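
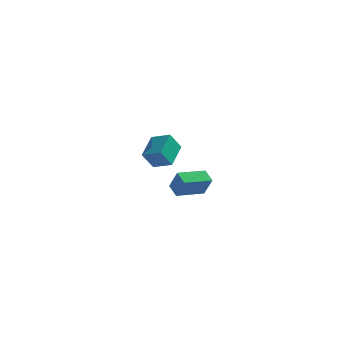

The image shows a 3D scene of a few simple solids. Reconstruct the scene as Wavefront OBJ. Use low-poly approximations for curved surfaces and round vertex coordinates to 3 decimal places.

v 0.414 -3.998 1.49
v 1.447 -4.265 1.892
v 0.535 -2.586 2.118
v 1.568 -2.853 2.52
v 0.892 -3.607 0.52
v 1.925 -3.874 0.922
v 1.013 -2.195 1.148
v 2.046 -2.462 1.55
v 0.522 2.597 -4.65
v 1.037 2.318 -3.456
v -0.02 3.235 -4.267
v 0.495 2.955 -3.073
v 1.785 3.825 -4.907
v 2.3 3.545 -3.713
v 1.243 4.462 -4.524
v 1.758 4.183 -3.33
f 2 4 1
f 5 2 1
f 1 4 3
f 3 5 1
f 2 8 4
f 6 2 5
f 6 8 2
f 4 8 3
f 7 5 3
f 3 8 7
f 7 6 5
f 8 6 7
f 10 12 9
f 13 10 9
f 9 12 11
f 11 13 9
f 10 16 12
f 14 10 13
f 14 16 10
f 12 16 11
f 15 13 11
f 11 16 15
f 15 14 13
f 16 14 15



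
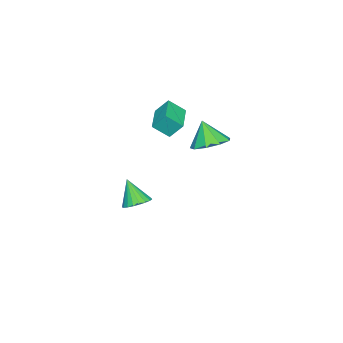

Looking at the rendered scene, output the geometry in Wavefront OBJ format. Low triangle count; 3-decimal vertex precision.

v -3.281 -1.426 -3.906
v -2.451 -1.514 -3.806
v -3.539 -2.194 -2.434
v -2.51 -1.205 -3.655
v -2.702 -0.934 -3.547
v -2.994 -0.748 -3.502
v -3.336 -0.679 -3.526
v -3.668 -0.74 -3.616
v -3.933 -0.919 -3.756
v -4.085 -1.186 -3.922
v -4.099 -1.494 -4.085
v -3.97 -1.791 -4.217
v -3.723 -2.025 -4.296
v -3.399 -2.155 -4.307
v -3.055 -2.159 -4.248
v -2.749 -2.037 -4.131
v -2.536 -1.809 -3.974
v -3.959 -0.701 2.94
v -4.188 -0.037 3.786
v -4.388 0.087 2.205
v -4.617 0.751 3.051
v -2.283 0.069 2.789
v -2.512 0.733 3.635
v -2.712 0.857 2.054
v -2.941 1.521 2.9
v -1.667 3.758 2.884
v -0.681 3.369 2.863
v -1.873 3.162 4.256
v -0.679 4.034 3.152
v -1.139 4.57 3.315
v -1.847 4.726 3.277
v -2.47 4.429 3.055
v -2.717 3.818 2.753
v -2.474 3.179 2.512
v -1.853 2.811 2.445
v -1.145 2.886 2.584
f 2 1 4
f 2 4 3
f 4 1 5
f 4 5 3
f 5 1 6
f 5 6 3
f 6 1 7
f 6 7 3
f 7 1 8
f 7 8 3
f 8 1 9
f 8 9 3
f 9 1 10
f 9 10 3
f 10 1 11
f 10 11 3
f 11 1 12
f 11 12 3
f 12 1 13
f 12 13 3
f 13 1 14
f 13 14 3
f 14 1 15
f 14 15 3
f 15 1 16
f 15 16 3
f 16 1 17
f 16 17 3
f 17 1 2
f 17 2 3
f 19 21 18
f 22 19 18
f 18 21 20
f 20 22 18
f 19 25 21
f 23 19 22
f 23 25 19
f 21 25 20
f 24 22 20
f 20 25 24
f 24 23 22
f 25 23 24
f 27 26 29
f 27 29 28
f 29 26 30
f 29 30 28
f 30 26 31
f 30 31 28
f 31 26 32
f 31 32 28
f 32 26 33
f 32 33 28
f 33 26 34
f 33 34 28
f 34 26 35
f 34 35 28
f 35 26 36
f 35 36 28
f 36 26 27
f 36 27 28



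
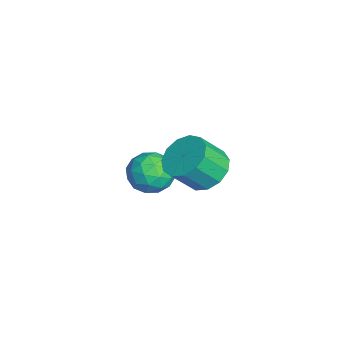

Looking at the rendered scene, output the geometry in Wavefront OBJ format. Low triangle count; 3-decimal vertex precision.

v -0.137 1.577 1.287
v 0.714 1.523 1
v 0.989 0.73 1.966
v 0.137 0.783 2.253
v 0.697 1.912 1.325
v 0.972 1.119 2.291
v 0.415 2.195 1.638
v 0.69 1.401 2.604
v -0.043 2.281 1.839
v 0.232 1.488 2.805
v -0.53 2.144 1.865
v -0.255 1.351 2.831
v -0.893 1.827 1.707
v -0.618 1.033 2.673
v -1.016 1.43 1.416
v -0.741 0.636 2.382
v -0.86 1.08 1.084
v -0.585 0.286 2.05
v -0.475 0.887 0.817
v -0.2 0.094 1.783
v 0.018 0.914 0.698
v 0.293 0.12 1.664
v 0.461 1.151 0.767
v 0.736 0.357 1.733
v -4.612 0.034 -1.715
v -4.048 0.28 -2.406
v -3.432 -0.42 -0.914
v -2.868 -0.174 -1.605
v -3.312 0.474 -1.117
v -4.042 0.755 -1.612
v -3.438 -0.895 -1.708
v -4.168 -0.614 -2.203
v -3.323 -0.294 -2.402
v -3.245 0.553 -2.036
v -4.235 -0.693 -1.284
v -4.157 0.154 -0.918
v -4.434 0.197 -2.131
v -3.046 -0.337 -1.189
v -3.308 0.044 -0.902
v -2.976 0.189 -1.308
v -4.43 0.476 -1.664
v -4.098 0.621 -2.07
v -3.666 0.735 -1.312
v -3.382 -0.761 -1.25
v -3.05 -0.616 -1.656
v -4.504 -0.329 -2.012
v -4.172 -0.184 -2.418
v -3.814 -0.875 -2.008
v -3.676 0.004 -2.534
v -2.982 -0.263 -2.063
v -3.317 -0.687 -2.124
v -3.746 -0.522 -2.415
v -3.63 0.502 -2.32
v -2.936 0.235 -1.849
v -3.198 0.616 -1.562
v -3.626 0.781 -1.853
v -3.204 0.164 -2.317
v -4.544 -0.375 -1.471
v -3.85 -0.642 -1
v -3.854 -0.921 -1.467
v -4.282 -0.756 -1.758
v -4.498 0.123 -1.257
v -3.804 -0.144 -0.786
v -3.734 0.382 -0.905
v -4.163 0.547 -1.196
v -4.276 -0.304 -1.003
f 2 1 5
f 2 5 3
f 3 5 6
f 3 6 4
f 5 1 7
f 5 7 6
f 6 7 8
f 6 8 4
f 7 1 9
f 7 9 8
f 8 9 10
f 8 10 4
f 9 1 11
f 9 11 10
f 10 11 12
f 10 12 4
f 11 1 13
f 11 13 12
f 12 13 14
f 12 14 4
f 13 1 15
f 13 15 14
f 14 15 16
f 14 16 4
f 15 1 17
f 15 17 16
f 16 17 18
f 16 18 4
f 17 1 19
f 17 19 18
f 18 19 20
f 18 20 4
f 19 1 21
f 19 21 20
f 20 21 22
f 20 22 4
f 21 1 23
f 21 23 22
f 22 23 24
f 22 24 4
f 23 1 2
f 23 2 24
f 24 2 3
f 24 3 4
f 25 62 41
f 62 36 65
f 41 65 30
f 62 65 41
f 25 41 37
f 41 30 42
f 37 42 26
f 41 42 37
f 25 37 46
f 37 26 47
f 46 47 32
f 37 47 46
f 25 46 58
f 46 32 61
f 58 61 35
f 46 61 58
f 25 58 62
f 58 35 66
f 62 66 36
f 58 66 62
f 26 42 53
f 42 30 56
f 53 56 34
f 42 56 53
f 30 65 43
f 65 36 64
f 43 64 29
f 65 64 43
f 36 66 63
f 66 35 59
f 63 59 27
f 66 59 63
f 35 61 60
f 61 32 48
f 60 48 31
f 61 48 60
f 32 47 52
f 47 26 49
f 52 49 33
f 47 49 52
f 28 54 40
f 54 34 55
f 40 55 29
f 54 55 40
f 28 40 38
f 40 29 39
f 38 39 27
f 40 39 38
f 28 38 45
f 38 27 44
f 45 44 31
f 38 44 45
f 28 45 50
f 45 31 51
f 50 51 33
f 45 51 50
f 28 50 54
f 50 33 57
f 54 57 34
f 50 57 54
f 29 55 43
f 55 34 56
f 43 56 30
f 55 56 43
f 27 39 63
f 39 29 64
f 63 64 36
f 39 64 63
f 31 44 60
f 44 27 59
f 60 59 35
f 44 59 60
f 33 51 52
f 51 31 48
f 52 48 32
f 51 48 52
f 34 57 53
f 57 33 49
f 53 49 26
f 57 49 53



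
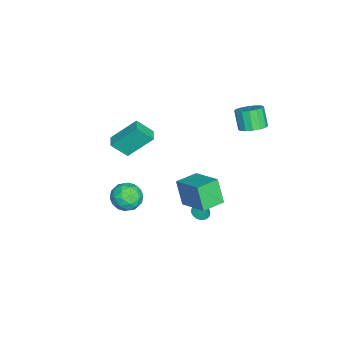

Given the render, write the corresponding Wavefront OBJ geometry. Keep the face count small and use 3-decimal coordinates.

v -3.957 -4.633 -2.055
v -4.342 -3.16 -0.55
v -4.174 -3.679 -3.043
v -4.559 -2.207 -1.539
v -3.141 -4.433 -2.041
v -3.526 -2.961 -0.537
v -3.358 -3.48 -3.03
v -3.743 -2.007 -1.525
v 0.295 1.589 -3.879
v 0.589 1.993 -4.154
v 0.625 2.031 -2.881
v 0.391 2.091 -4.132
v 0.178 2.113 -4.072
v -0.017 2.055 -3.982
v -0.165 1.926 -3.876
v -0.242 1.746 -3.771
v -0.238 1.542 -3.682
v -0.152 1.345 -3.624
v 0.002 1.186 -3.604
v 0.2 1.088 -3.626
v 0.413 1.066 -3.687
v 0.608 1.124 -3.777
v 0.755 1.253 -3.882
v 0.833 1.433 -3.987
v 0.828 1.637 -4.076
v 0.743 1.834 -4.135
v 0.26 -1.741 -3.23
v 1.253 -1.917 -3.185
v -0.033 -3.303 -2.855
v 0.96 -3.479 -2.81
v 0.517 -2.902 -2.11
v 0.698 -1.936 -2.342
v 0.522 -3.284 -3.698
v 0.703 -2.318 -3.93
v 1.415 -2.87 -3.474
v 1.412 -2.634 -2.493
v -0.192 -2.586 -3.547
v -0.195 -2.35 -2.566
v 0.782 -1.692 -3.241
v 0.438 -3.528 -2.799
v 0.177 -3.189 -2.388
v 0.761 -3.292 -2.362
v 0.456 -1.703 -2.745
v 1.04 -1.806 -2.718
v 0.607 -2.385 -2.087
v 0.18 -3.414 -3.322
v 0.764 -3.517 -3.295
v 0.459 -1.928 -3.678
v 1.043 -2.031 -3.652
v 0.613 -2.835 -3.953
v 1.461 -2.355 -3.384
v 1.289 -3.274 -3.163
v 1.031 -3.159 -3.685
v 1.138 -2.591 -3.822
v 1.459 -2.217 -2.807
v 1.287 -3.135 -2.586
v 1.027 -2.795 -2.175
v 1.133 -2.228 -2.311
v 1.554 -2.777 -2.977
v -0.067 -2.085 -3.454
v -0.239 -3.003 -3.233
v 0.087 -2.992 -3.729
v 0.193 -2.425 -3.865
v -0.069 -1.946 -2.877
v -0.241 -2.865 -2.656
v 0.082 -2.629 -2.218
v 0.189 -2.061 -2.355
v -0.334 -2.443 -3.063
v -2.803 3.939 1.447
v -2.081 4.06 1.859
v -2.675 3.702 3.005
v -3.397 3.581 2.593
v -2.285 4.444 1.874
v -2.879 4.085 3.02
v -2.627 4.693 1.774
v -3.222 4.334 2.92
v -3.017 4.74 1.587
v -3.611 4.381 2.733
v -3.349 4.572 1.362
v -3.943 4.213 2.508
v -3.535 4.235 1.16
v -4.129 3.876 2.306
v -3.525 3.818 1.035
v -4.119 3.46 2.181
v -3.321 3.435 1.02
v -3.915 3.076 2.166
v -2.978 3.186 1.12
v -3.573 2.827 2.266
v -2.589 3.139 1.307
v -3.183 2.78 2.453
v -2.257 3.307 1.532
v -2.851 2.948 2.678
v -2.071 3.644 1.734
v -2.665 3.285 2.88
v 2.872 1.071 -0.794
v 2.395 0.624 0.688
v 1.816 1.972 -0.861
v 1.339 1.525 0.621
v 4.021 2.475 -0.001
v 3.544 2.028 1.481
v 2.965 3.376 -0.068
v 2.488 2.929 1.414
f 2 4 1
f 5 2 1
f 1 4 3
f 3 5 1
f 2 8 4
f 6 2 5
f 6 8 2
f 4 8 3
f 7 5 3
f 3 8 7
f 7 6 5
f 8 6 7
f 10 9 12
f 10 12 11
f 12 9 13
f 12 13 11
f 13 9 14
f 13 14 11
f 14 9 15
f 14 15 11
f 15 9 16
f 15 16 11
f 16 9 17
f 16 17 11
f 17 9 18
f 17 18 11
f 18 9 19
f 18 19 11
f 19 9 20
f 19 20 11
f 20 9 21
f 20 21 11
f 21 9 22
f 21 22 11
f 22 9 23
f 22 23 11
f 23 9 24
f 23 24 11
f 24 9 25
f 24 25 11
f 25 9 26
f 25 26 11
f 26 9 10
f 26 10 11
f 27 64 43
f 64 38 67
f 43 67 32
f 64 67 43
f 27 43 39
f 43 32 44
f 39 44 28
f 43 44 39
f 27 39 48
f 39 28 49
f 48 49 34
f 39 49 48
f 27 48 60
f 48 34 63
f 60 63 37
f 48 63 60
f 27 60 64
f 60 37 68
f 64 68 38
f 60 68 64
f 28 44 55
f 44 32 58
f 55 58 36
f 44 58 55
f 32 67 45
f 67 38 66
f 45 66 31
f 67 66 45
f 38 68 65
f 68 37 61
f 65 61 29
f 68 61 65
f 37 63 62
f 63 34 50
f 62 50 33
f 63 50 62
f 34 49 54
f 49 28 51
f 54 51 35
f 49 51 54
f 30 56 42
f 56 36 57
f 42 57 31
f 56 57 42
f 30 42 40
f 42 31 41
f 40 41 29
f 42 41 40
f 30 40 47
f 40 29 46
f 47 46 33
f 40 46 47
f 30 47 52
f 47 33 53
f 52 53 35
f 47 53 52
f 30 52 56
f 52 35 59
f 56 59 36
f 52 59 56
f 31 57 45
f 57 36 58
f 45 58 32
f 57 58 45
f 29 41 65
f 41 31 66
f 65 66 38
f 41 66 65
f 33 46 62
f 46 29 61
f 62 61 37
f 46 61 62
f 35 53 54
f 53 33 50
f 54 50 34
f 53 50 54
f 36 59 55
f 59 35 51
f 55 51 28
f 59 51 55
f 70 69 73
f 70 73 71
f 71 73 74
f 71 74 72
f 73 69 75
f 73 75 74
f 74 75 76
f 74 76 72
f 75 69 77
f 75 77 76
f 76 77 78
f 76 78 72
f 77 69 79
f 77 79 78
f 78 79 80
f 78 80 72
f 79 69 81
f 79 81 80
f 80 81 82
f 80 82 72
f 81 69 83
f 81 83 82
f 82 83 84
f 82 84 72
f 83 69 85
f 83 85 84
f 84 85 86
f 84 86 72
f 85 69 87
f 85 87 86
f 86 87 88
f 86 88 72
f 87 69 89
f 87 89 88
f 88 89 90
f 88 90 72
f 89 69 91
f 89 91 90
f 90 91 92
f 90 92 72
f 91 69 93
f 91 93 92
f 92 93 94
f 92 94 72
f 93 69 70
f 93 70 94
f 94 70 71
f 94 71 72
f 96 98 95
f 99 96 95
f 95 98 97
f 97 99 95
f 96 102 98
f 100 96 99
f 100 102 96
f 98 102 97
f 101 99 97
f 97 102 101
f 101 100 99
f 102 100 101



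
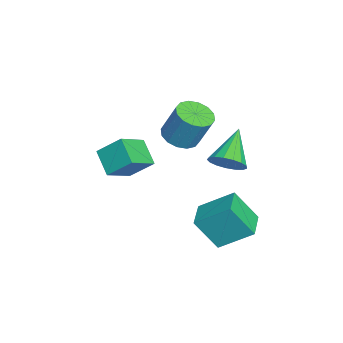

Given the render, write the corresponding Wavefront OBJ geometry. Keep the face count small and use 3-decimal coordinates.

v -2.611 3.488 -0.474
v -2.001 3.786 0.204
v -4.269 3.952 0.814
v -2.085 4.165 -0.041
v -2.291 4.389 -0.386
v -2.569 4.407 -0.751
v -2.858 4.214 -1.052
v -3.089 3.855 -1.221
v -3.212 3.413 -1.219
v -3.196 2.987 -1.047
v -3.047 2.676 -0.743
v -2.798 2.552 -0.378
v -2.506 2.642 -0.034
v -2.238 2.925 0.208
v -2.056 3.338 0.294
v -0.143 2.316 -1.702
v 0.005 3.932 -0.568
v -0.08 3.408 -3.268
v 0.068 5.024 -2.134
v 1.352 2.196 -1.726
v 1.5 3.812 -0.592
v 1.415 3.288 -3.292
v 1.563 4.904 -2.158
v -2.918 -2.568 -0.138
v -2.729 -1.4 0.909
v -4.082 -1.633 -0.971
v -3.893 -0.465 0.076
v -1.827 -1.975 -0.996
v -1.638 -0.807 0.051
v -2.991 -1.04 -1.829
v -2.802 0.128 -0.782
v -2.661 1.321 1.311
v -2.164 2.042 0.917
v -1.842 2.759 2.635
v -2.339 2.039 3.029
v -2.633 2.205 0.937
v -2.311 2.922 2.655
v -3.11 2.131 1.057
v -2.787 2.849 2.775
v -3.466 1.841 1.245
v -3.143 2.558 2.964
v -3.607 1.411 1.451
v -3.284 2.128 3.17
v -3.494 0.957 1.619
v -3.171 1.674 3.338
v -3.158 0.601 1.705
v -2.836 1.318 3.423
v -2.689 0.438 1.685
v -2.367 1.155 3.403
v -2.213 0.511 1.565
v -1.89 1.229 3.283
v -1.857 0.802 1.376
v -1.534 1.519 3.095
v -1.716 1.232 1.17
v -1.393 1.949 2.889
v -1.829 1.686 1.002
v -1.506 2.403 2.721
f 2 1 4
f 2 4 3
f 4 1 5
f 4 5 3
f 5 1 6
f 5 6 3
f 6 1 7
f 6 7 3
f 7 1 8
f 7 8 3
f 8 1 9
f 8 9 3
f 9 1 10
f 9 10 3
f 10 1 11
f 10 11 3
f 11 1 12
f 11 12 3
f 12 1 13
f 12 13 3
f 13 1 14
f 13 14 3
f 14 1 15
f 14 15 3
f 15 1 2
f 15 2 3
f 17 19 16
f 20 17 16
f 16 19 18
f 18 20 16
f 17 23 19
f 21 17 20
f 21 23 17
f 19 23 18
f 22 20 18
f 18 23 22
f 22 21 20
f 23 21 22
f 25 27 24
f 28 25 24
f 24 27 26
f 26 28 24
f 25 31 27
f 29 25 28
f 29 31 25
f 27 31 26
f 30 28 26
f 26 31 30
f 30 29 28
f 31 29 30
f 33 32 36
f 33 36 34
f 34 36 37
f 34 37 35
f 36 32 38
f 36 38 37
f 37 38 39
f 37 39 35
f 38 32 40
f 38 40 39
f 39 40 41
f 39 41 35
f 40 32 42
f 40 42 41
f 41 42 43
f 41 43 35
f 42 32 44
f 42 44 43
f 43 44 45
f 43 45 35
f 44 32 46
f 44 46 45
f 45 46 47
f 45 47 35
f 46 32 48
f 46 48 47
f 47 48 49
f 47 49 35
f 48 32 50
f 48 50 49
f 49 50 51
f 49 51 35
f 50 32 52
f 50 52 51
f 51 52 53
f 51 53 35
f 52 32 54
f 52 54 53
f 53 54 55
f 53 55 35
f 54 32 56
f 54 56 55
f 55 56 57
f 55 57 35
f 56 32 33
f 56 33 57
f 57 33 34
f 57 34 35



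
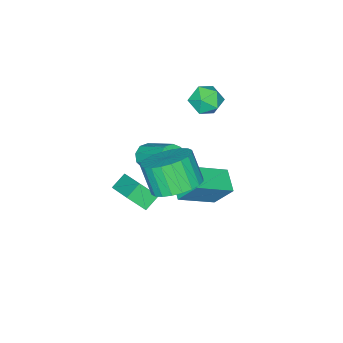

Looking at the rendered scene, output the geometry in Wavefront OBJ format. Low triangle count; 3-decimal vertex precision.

v -3.76 0.539 3.11
v -3.201 0.418 2.508
v -3.139 -0.378 3.872
v -2.58 -0.499 3.27
v -2.591 0.219 3.689
v -2.975 0.785 3.218
v -3.365 -0.745 3.162
v -3.749 -0.179 2.691
v -2.957 -0.376 2.54
v -2.478 0.22 2.866
v -3.862 -0.18 3.514
v -3.383 0.416 3.84
v -0.483 -2.227 -1.34
v 0.196 -0.779 -0.559
v -0.939 -1.579 -2.145
v -0.261 -0.131 -1.364
v 0.241 -2.309 -1.816
v 0.919 -0.861 -1.035
v -0.216 -1.661 -2.621
v 0.463 -0.213 -1.84
v -1.37 1.655 -0.029
v 0.127 0.954 0.888
v -1.664 2.4 1.02
v -0.167 1.699 1.937
v -0.733 2.481 -0.437
v 0.764 1.78 0.48
v -1.027 3.226 0.612
v 0.47 2.525 1.529
v -1.345 -1.672 -0.391
v -0.831 -1.495 -0.729
v -0.681 0.028 0.292
v -1.195 -0.148 0.631
v -1.194 -1.335 -0.914
v -1.044 0.188 0.107
v -1.628 -1.333 -0.854
v -1.477 0.19 0.167
v -1.929 -1.488 -0.577
v -1.779 0.035 0.444
v -1.958 -1.73 -0.213
v -1.807 -0.207 0.808
v -1.699 -1.944 0.068
v -1.548 -0.421 1.089
v -1.275 -2.031 0.134
v -1.124 -0.508 1.156
v -0.884 -1.949 -0.045
v -0.733 -0.426 0.977
v -0.709 -1.738 -0.386
v -0.558 -0.215 0.636
v 1.604 2.459 2.487
v 2.668 2.223 2.508
v 2.48 1.486 3.754
v 1.416 1.721 3.733
v 2.66 2.59 2.723
v 2.472 1.852 3.969
v 2.491 2.936 2.903
v 2.303 2.199 4.149
v 2.187 3.21 3.019
v 2 2.472 4.265
v 1.795 3.369 3.055
v 1.607 2.632 4.301
v 1.373 3.39 3.004
v 1.185 2.653 4.25
v 0.986 3.269 2.874
v 0.799 2.532 4.12
v 0.694 3.025 2.685
v 0.506 2.288 3.931
v 0.54 2.694 2.466
v 0.352 1.957 3.712
v 0.548 2.328 2.251
v 0.36 1.59 3.497
v 0.717 1.981 2.071
v 0.529 1.244 3.317
v 1.02 1.708 1.955
v 0.833 0.97 3.201
v 1.413 1.548 1.919
v 1.225 0.811 3.165
v 1.835 1.527 1.97
v 1.647 0.79 3.216
v 2.221 1.648 2.1
v 2.034 0.911 3.346
v 2.514 1.892 2.289
v 2.326 1.155 3.535
f 1 12 6
f 1 6 2
f 1 2 8
f 1 8 11
f 1 11 12
f 2 6 10
f 6 12 5
f 12 11 3
f 11 8 7
f 8 2 9
f 4 10 5
f 4 5 3
f 4 3 7
f 4 7 9
f 4 9 10
f 5 10 6
f 3 5 12
f 7 3 11
f 9 7 8
f 10 9 2
f 14 16 13
f 17 14 13
f 13 16 15
f 15 17 13
f 14 20 16
f 18 14 17
f 18 20 14
f 16 20 15
f 19 17 15
f 15 20 19
f 19 18 17
f 20 18 19
f 22 24 21
f 25 22 21
f 21 24 23
f 23 25 21
f 22 28 24
f 26 22 25
f 26 28 22
f 24 28 23
f 27 25 23
f 23 28 27
f 27 26 25
f 28 26 27
f 30 29 33
f 30 33 31
f 31 33 34
f 31 34 32
f 33 29 35
f 33 35 34
f 34 35 36
f 34 36 32
f 35 29 37
f 35 37 36
f 36 37 38
f 36 38 32
f 37 29 39
f 37 39 38
f 38 39 40
f 38 40 32
f 39 29 41
f 39 41 40
f 40 41 42
f 40 42 32
f 41 29 43
f 41 43 42
f 42 43 44
f 42 44 32
f 43 29 45
f 43 45 44
f 44 45 46
f 44 46 32
f 45 29 47
f 45 47 46
f 46 47 48
f 46 48 32
f 47 29 30
f 47 30 48
f 48 30 31
f 48 31 32
f 50 49 53
f 50 53 51
f 51 53 54
f 51 54 52
f 53 49 55
f 53 55 54
f 54 55 56
f 54 56 52
f 55 49 57
f 55 57 56
f 56 57 58
f 56 58 52
f 57 49 59
f 57 59 58
f 58 59 60
f 58 60 52
f 59 49 61
f 59 61 60
f 60 61 62
f 60 62 52
f 61 49 63
f 61 63 62
f 62 63 64
f 62 64 52
f 63 49 65
f 63 65 64
f 64 65 66
f 64 66 52
f 65 49 67
f 65 67 66
f 66 67 68
f 66 68 52
f 67 49 69
f 67 69 68
f 68 69 70
f 68 70 52
f 69 49 71
f 69 71 70
f 70 71 72
f 70 72 52
f 71 49 73
f 71 73 72
f 72 73 74
f 72 74 52
f 73 49 75
f 73 75 74
f 74 75 76
f 74 76 52
f 75 49 77
f 75 77 76
f 76 77 78
f 76 78 52
f 77 49 79
f 77 79 78
f 78 79 80
f 78 80 52
f 79 49 81
f 79 81 80
f 80 81 82
f 80 82 52
f 81 49 50
f 81 50 82
f 82 50 51
f 82 51 52



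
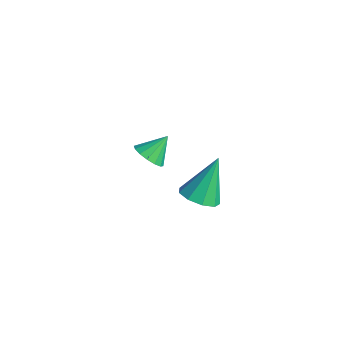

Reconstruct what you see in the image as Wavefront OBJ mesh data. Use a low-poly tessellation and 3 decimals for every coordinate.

v 3.668 -2.145 1.868
v 4.157 -1.722 1.655
v 3.512 -1.295 3.192
v 3.742 -1.572 1.509
v 3.292 -1.689 1.532
v 3.019 -2.02 1.711
v 3.049 -2.409 1.965
v 3.37 -2.674 2.173
v 3.83 -2.692 2.239
v 4.214 -2.453 2.131
v 4.344 -2.07 1.901
v -0.276 -1.151 -0.025
v -0.051 -0.78 -0.453
v -0.224 -0.409 0.645
v -0.364 -0.743 -0.47
v -0.654 -0.815 -0.367
v -0.842 -0.977 -0.172
v -0.879 -1.186 0.062
v -0.754 -1.385 0.273
v -0.501 -1.522 0.404
v -0.188 -1.559 0.42
v 0.101 -1.486 0.318
v 0.29 -1.324 0.123
v 0.327 -1.115 -0.111
v 0.202 -0.916 -0.322
f 2 1 4
f 2 4 3
f 4 1 5
f 4 5 3
f 5 1 6
f 5 6 3
f 6 1 7
f 6 7 3
f 7 1 8
f 7 8 3
f 8 1 9
f 8 9 3
f 9 1 10
f 9 10 3
f 10 1 11
f 10 11 3
f 11 1 2
f 11 2 3
f 13 12 15
f 13 15 14
f 15 12 16
f 15 16 14
f 16 12 17
f 16 17 14
f 17 12 18
f 17 18 14
f 18 12 19
f 18 19 14
f 19 12 20
f 19 20 14
f 20 12 21
f 20 21 14
f 21 12 22
f 21 22 14
f 22 12 23
f 22 23 14
f 23 12 24
f 23 24 14
f 24 12 25
f 24 25 14
f 25 12 13
f 25 13 14



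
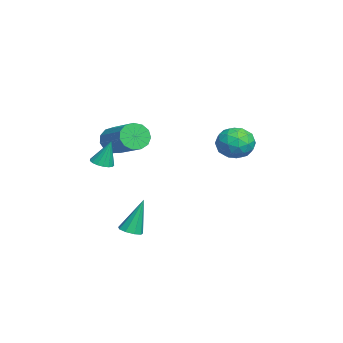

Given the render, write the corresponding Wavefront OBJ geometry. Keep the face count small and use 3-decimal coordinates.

v 3.701 -2.923 3.039
v 4.252 -2.834 2.994
v 3.739 -2.497 4.341
v 4.143 -2.601 2.921
v 3.933 -2.441 2.874
v 3.67 -2.392 2.866
v 3.413 -2.464 2.897
v 3.223 -2.642 2.961
v 3.142 -2.884 3.043
v 3.19 -3.135 3.124
v 3.354 -3.338 3.185
v 3.598 -3.446 3.214
v 3.865 -3.434 3.202
v 4.095 -3.305 3.153
v 4.235 -3.088 3.078
v 2.745 -1.736 -1.49
v 3.063 -1.252 -1.604
v 2.495 -1.144 0.33
v 2.672 -1.182 -1.68
v 2.316 -1.371 -1.667
v 2.161 -1.731 -1.572
v 2.278 -2.093 -1.438
v 2.614 -2.288 -1.328
v 3.011 -2.224 -1.295
v 3.284 -1.932 -1.352
v 3.304 -1.548 -1.474
v 0.846 -2.49 3.423
v 1.238 -2.603 2.758
v 2.866 -1.623 3.552
v 2.474 -1.51 4.217
v 1.028 -2.22 2.715
v 2.657 -1.239 3.509
v 0.761 -1.922 2.896
v 2.389 -0.941 3.69
v 0.52 -1.804 3.244
v 2.148 -0.824 4.038
v 0.383 -1.905 3.65
v 2.011 -0.924 4.444
v 0.393 -2.191 3.983
v 2.021 -1.211 4.777
v 0.546 -2.572 4.139
v 2.175 -1.592 4.933
v 0.795 -2.927 4.067
v 2.423 -1.947 4.861
v 1.06 -3.144 3.791
v 2.688 -2.163 4.585
v 1.257 -3.153 3.398
v 2.885 -2.172 4.192
v 1.323 -2.951 3.013
v 2.952 -1.971 3.807
v -2.977 3.762 1.868
v -2.144 3.892 2.442
v -2.756 2.128 1.918
v -1.923 2.258 2.492
v -2.845 2.463 2.877
v -2.982 3.474 2.846
v -1.918 2.546 1.514
v -2.055 3.557 1.483
v -1.49 3.141 2.223
v -2.063 3.09 3.066
v -2.837 2.93 1.294
v -3.41 2.879 2.137
v -2.58 3.971 2.15
v -2.32 2.049 2.21
v -2.862 2.17 2.436
v -2.373 2.247 2.773
v -3.072 3.725 2.388
v -2.583 3.801 2.725
v -2.995 2.961 2.981
v -2.317 2.219 1.635
v -1.828 2.295 1.972
v -2.527 3.773 1.587
v -2.038 3.85 1.924
v -1.905 3.059 1.379
v -1.706 3.606 2.359
v -1.576 2.645 2.389
v -1.573 2.814 1.814
v -1.653 3.408 1.796
v -2.042 3.575 2.855
v -1.913 2.615 2.884
v -2.455 2.735 3.11
v -2.535 3.329 3.092
v -1.658 3.134 2.726
v -2.987 3.405 1.476
v -2.858 2.445 1.505
v -2.365 2.691 1.268
v -2.445 3.285 1.25
v -3.324 3.375 1.971
v -3.194 2.414 2.001
v -3.247 2.612 2.564
v -3.327 3.206 2.546
v -3.242 2.886 1.634
f 2 1 4
f 2 4 3
f 4 1 5
f 4 5 3
f 5 1 6
f 5 6 3
f 6 1 7
f 6 7 3
f 7 1 8
f 7 8 3
f 8 1 9
f 8 9 3
f 9 1 10
f 9 10 3
f 10 1 11
f 10 11 3
f 11 1 12
f 11 12 3
f 12 1 13
f 12 13 3
f 13 1 14
f 13 14 3
f 14 1 15
f 14 15 3
f 15 1 2
f 15 2 3
f 17 16 19
f 17 19 18
f 19 16 20
f 19 20 18
f 20 16 21
f 20 21 18
f 21 16 22
f 21 22 18
f 22 16 23
f 22 23 18
f 23 16 24
f 23 24 18
f 24 16 25
f 24 25 18
f 25 16 26
f 25 26 18
f 26 16 17
f 26 17 18
f 28 27 31
f 28 31 29
f 29 31 32
f 29 32 30
f 31 27 33
f 31 33 32
f 32 33 34
f 32 34 30
f 33 27 35
f 33 35 34
f 34 35 36
f 34 36 30
f 35 27 37
f 35 37 36
f 36 37 38
f 36 38 30
f 37 27 39
f 37 39 38
f 38 39 40
f 38 40 30
f 39 27 41
f 39 41 40
f 40 41 42
f 40 42 30
f 41 27 43
f 41 43 42
f 42 43 44
f 42 44 30
f 43 27 45
f 43 45 44
f 44 45 46
f 44 46 30
f 45 27 47
f 45 47 46
f 46 47 48
f 46 48 30
f 47 27 49
f 47 49 48
f 48 49 50
f 48 50 30
f 49 27 28
f 49 28 50
f 50 28 29
f 50 29 30
f 51 88 67
f 88 62 91
f 67 91 56
f 88 91 67
f 51 67 63
f 67 56 68
f 63 68 52
f 67 68 63
f 51 63 72
f 63 52 73
f 72 73 58
f 63 73 72
f 51 72 84
f 72 58 87
f 84 87 61
f 72 87 84
f 51 84 88
f 84 61 92
f 88 92 62
f 84 92 88
f 52 68 79
f 68 56 82
f 79 82 60
f 68 82 79
f 56 91 69
f 91 62 90
f 69 90 55
f 91 90 69
f 62 92 89
f 92 61 85
f 89 85 53
f 92 85 89
f 61 87 86
f 87 58 74
f 86 74 57
f 87 74 86
f 58 73 78
f 73 52 75
f 78 75 59
f 73 75 78
f 54 80 66
f 80 60 81
f 66 81 55
f 80 81 66
f 54 66 64
f 66 55 65
f 64 65 53
f 66 65 64
f 54 64 71
f 64 53 70
f 71 70 57
f 64 70 71
f 54 71 76
f 71 57 77
f 76 77 59
f 71 77 76
f 54 76 80
f 76 59 83
f 80 83 60
f 76 83 80
f 55 81 69
f 81 60 82
f 69 82 56
f 81 82 69
f 53 65 89
f 65 55 90
f 89 90 62
f 65 90 89
f 57 70 86
f 70 53 85
f 86 85 61
f 70 85 86
f 59 77 78
f 77 57 74
f 78 74 58
f 77 74 78
f 60 83 79
f 83 59 75
f 79 75 52
f 83 75 79



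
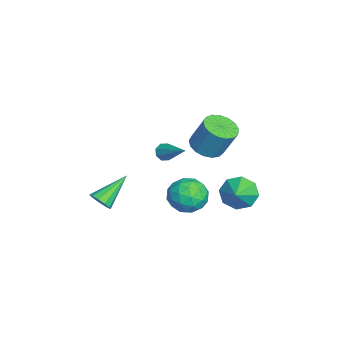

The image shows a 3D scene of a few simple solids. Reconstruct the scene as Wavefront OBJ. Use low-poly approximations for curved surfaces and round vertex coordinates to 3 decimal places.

v 0.88 -4.277 -0.281
v 1.345 -4.34 0.252
v -0.32 -2.943 0.921
v 1.47 -4.002 0.001
v 1.37 -3.769 -0.357
v 1.082 -3.73 -0.686
v 0.717 -3.901 -0.861
v 0.415 -4.215 -0.814
v 0.29 -4.553 -0.564
v 0.39 -4.786 -0.205
v 0.677 -4.824 0.124
v 1.042 -4.654 0.299
v -2.182 2.932 -1.743
v -1.67 3.586 -2.448
v -0.898 2.728 -0.997
v -1.983 4.002 -1.796
v -2.413 3.791 -1.113
v -2.708 3.076 -0.799
v -2.695 2.277 -1.039
v -2.382 1.861 -1.691
v -1.952 2.073 -2.374
v -1.657 2.787 -2.687
v -1.55 0.979 -2.515
v -0.729 0.494 -1.771
v -2.951 -0.094 -1.669
v -2.13 -0.579 -0.925
v -2.433 0.587 -0.814
v -1.568 1.25 -1.337
v -2.112 -0.85 -2.103
v -1.247 -0.187 -2.626
v -1.077 -0.636 -1.516
v -1.275 0.252 -0.72
v -2.405 0.148 -2.72
v -2.603 1.036 -1.924
v -1.017 0.831 -2.217
v -2.663 -0.431 -1.223
v -2.842 0.254 -1.157
v -2.359 -0.03 -0.72
v -1.51 1.275 -1.962
v -1.027 0.99 -1.525
v -2.029 1.044 -0.962
v -2.653 -0.59 -1.915
v -2.17 -0.875 -1.478
v -1.321 0.43 -2.72
v -0.838 0.146 -2.283
v -1.651 -0.644 -2.478
v -0.739 -0.118 -1.63
v -1.562 -0.749 -1.133
v -1.551 -0.908 -1.825
v -1.043 -0.518 -2.133
v -0.855 0.404 -1.162
v -1.678 -0.227 -0.665
v -1.857 0.458 -0.599
v -1.348 0.848 -0.907
v -1.059 -0.261 -1.012
v -2.002 0.627 -2.775
v -2.825 -0.004 -2.278
v -2.332 -0.448 -2.533
v -1.823 -0.058 -2.841
v -2.118 1.149 -2.307
v -2.941 0.518 -1.81
v -2.637 0.918 -1.307
v -2.129 1.308 -1.615
v -2.621 0.661 -2.428
v -4.599 -1.08 -0.192
v -4.382 -0.851 -0.702
v -3.121 0.06 0.952
v -4.718 -0.595 -0.523
v -4.985 -0.622 -0.151
v -5.026 -0.919 0.198
v -4.817 -1.31 0.318
v -4.481 -1.566 0.14
v -4.214 -1.538 -0.233
v -4.173 -1.242 -0.582
v -2.43 1.179 1.847
v -1.443 1.011 1.716
v -1.082 1.774 3.463
v -2.07 1.941 3.593
v -1.51 1.455 1.536
v -1.149 2.218 3.283
v -1.788 1.835 1.427
v -1.427 2.598 3.174
v -2.213 2.065 1.415
v -1.852 2.828 3.161
v -2.688 2.092 1.501
v -2.327 2.855 3.248
v -3.104 1.91 1.666
v -2.743 2.672 3.413
v -3.365 1.56 1.873
v -3.004 2.323 3.62
v -3.413 1.123 2.074
v -3.052 1.885 3.821
v -3.235 0.698 2.223
v -2.874 1.461 3.97
v -2.873 0.384 2.285
v -2.513 1.147 4.032
v -2.41 0.252 2.247
v -2.049 1.014 3.994
v -1.951 0.332 2.117
v -1.59 1.094 3.864
v -1.602 0.606 1.925
v -1.241 1.369 3.672
f 2 1 4
f 2 4 3
f 4 1 5
f 4 5 3
f 5 1 6
f 5 6 3
f 6 1 7
f 6 7 3
f 7 1 8
f 7 8 3
f 8 1 9
f 8 9 3
f 9 1 10
f 9 10 3
f 10 1 11
f 10 11 3
f 11 1 12
f 11 12 3
f 12 1 2
f 12 2 3
f 14 13 16
f 14 16 15
f 16 13 17
f 16 17 15
f 17 13 18
f 17 18 15
f 18 13 19
f 18 19 15
f 19 13 20
f 19 20 15
f 20 13 21
f 20 21 15
f 21 13 22
f 21 22 15
f 22 13 14
f 22 14 15
f 23 60 39
f 60 34 63
f 39 63 28
f 60 63 39
f 23 39 35
f 39 28 40
f 35 40 24
f 39 40 35
f 23 35 44
f 35 24 45
f 44 45 30
f 35 45 44
f 23 44 56
f 44 30 59
f 56 59 33
f 44 59 56
f 23 56 60
f 56 33 64
f 60 64 34
f 56 64 60
f 24 40 51
f 40 28 54
f 51 54 32
f 40 54 51
f 28 63 41
f 63 34 62
f 41 62 27
f 63 62 41
f 34 64 61
f 64 33 57
f 61 57 25
f 64 57 61
f 33 59 58
f 59 30 46
f 58 46 29
f 59 46 58
f 30 45 50
f 45 24 47
f 50 47 31
f 45 47 50
f 26 52 38
f 52 32 53
f 38 53 27
f 52 53 38
f 26 38 36
f 38 27 37
f 36 37 25
f 38 37 36
f 26 36 43
f 36 25 42
f 43 42 29
f 36 42 43
f 26 43 48
f 43 29 49
f 48 49 31
f 43 49 48
f 26 48 52
f 48 31 55
f 52 55 32
f 48 55 52
f 27 53 41
f 53 32 54
f 41 54 28
f 53 54 41
f 25 37 61
f 37 27 62
f 61 62 34
f 37 62 61
f 29 42 58
f 42 25 57
f 58 57 33
f 42 57 58
f 31 49 50
f 49 29 46
f 50 46 30
f 49 46 50
f 32 55 51
f 55 31 47
f 51 47 24
f 55 47 51
f 66 65 68
f 66 68 67
f 68 65 69
f 68 69 67
f 69 65 70
f 69 70 67
f 70 65 71
f 70 71 67
f 71 65 72
f 71 72 67
f 72 65 73
f 72 73 67
f 73 65 74
f 73 74 67
f 74 65 66
f 74 66 67
f 76 75 79
f 76 79 77
f 77 79 80
f 77 80 78
f 79 75 81
f 79 81 80
f 80 81 82
f 80 82 78
f 81 75 83
f 81 83 82
f 82 83 84
f 82 84 78
f 83 75 85
f 83 85 84
f 84 85 86
f 84 86 78
f 85 75 87
f 85 87 86
f 86 87 88
f 86 88 78
f 87 75 89
f 87 89 88
f 88 89 90
f 88 90 78
f 89 75 91
f 89 91 90
f 90 91 92
f 90 92 78
f 91 75 93
f 91 93 92
f 92 93 94
f 92 94 78
f 93 75 95
f 93 95 94
f 94 95 96
f 94 96 78
f 95 75 97
f 95 97 96
f 96 97 98
f 96 98 78
f 97 75 99
f 97 99 98
f 98 99 100
f 98 100 78
f 99 75 101
f 99 101 100
f 100 101 102
f 100 102 78
f 101 75 76
f 101 76 102
f 102 76 77
f 102 77 78



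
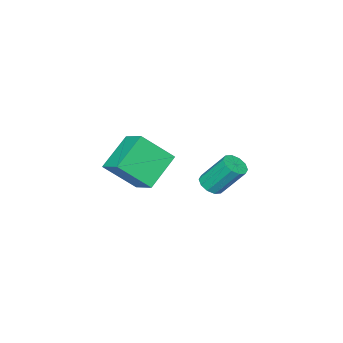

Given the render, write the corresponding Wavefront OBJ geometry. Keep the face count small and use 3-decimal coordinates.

v -3.468 0.71 -1.564
v -2.91 0.671 -1.375
v -3.294 1.591 -0.048
v -3.852 1.63 -0.236
v -2.937 0.967 -1.588
v -3.321 1.886 -0.26
v -3.167 1.164 -1.791
v -3.551 2.083 -0.463
v -3.511 1.188 -1.907
v -3.895 2.107 -0.579
v -3.839 1.03 -1.893
v -4.224 1.949 -0.565
v -4.026 0.749 -1.752
v -4.41 1.669 -0.425
v -3.999 0.454 -1.54
v -4.383 1.373 -0.212
v -3.769 0.257 -1.337
v -4.153 1.176 -0.009
v -3.425 0.233 -1.221
v -3.809 1.152 0.107
v -3.096 0.391 -1.235
v -3.481 1.31 0.093
v -0.657 0.548 1.169
v 0.237 -0.336 2.327
v -0.319 1.641 1.742
v 0.576 0.757 2.901
v 0.744 0.643 0.159
v 1.639 -0.241 1.318
v 1.083 1.736 0.733
v 1.977 0.852 1.891
f 2 1 5
f 2 5 3
f 3 5 6
f 3 6 4
f 5 1 7
f 5 7 6
f 6 7 8
f 6 8 4
f 7 1 9
f 7 9 8
f 8 9 10
f 8 10 4
f 9 1 11
f 9 11 10
f 10 11 12
f 10 12 4
f 11 1 13
f 11 13 12
f 12 13 14
f 12 14 4
f 13 1 15
f 13 15 14
f 14 15 16
f 14 16 4
f 15 1 17
f 15 17 16
f 16 17 18
f 16 18 4
f 17 1 19
f 17 19 18
f 18 19 20
f 18 20 4
f 19 1 21
f 19 21 20
f 20 21 22
f 20 22 4
f 21 1 2
f 21 2 22
f 22 2 3
f 22 3 4
f 24 26 23
f 27 24 23
f 23 26 25
f 25 27 23
f 24 30 26
f 28 24 27
f 28 30 24
f 26 30 25
f 29 27 25
f 25 30 29
f 29 28 27
f 30 28 29



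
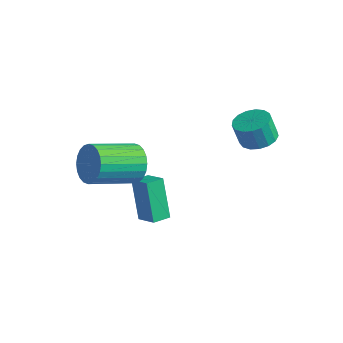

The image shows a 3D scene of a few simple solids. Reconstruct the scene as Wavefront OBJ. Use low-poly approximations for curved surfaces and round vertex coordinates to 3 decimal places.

v -1.043 -1.895 -1.552
v -0.484 -1.799 -0.802
v -1.219 -3.65 -0.018
v -1.777 -3.745 -0.768
v -0.789 -1.629 -0.686
v -1.523 -3.48 0.097
v -1.131 -1.5 -0.703
v -1.866 -3.351 0.08
v -1.461 -1.431 -0.849
v -2.196 -3.282 -0.066
v -1.727 -1.433 -1.102
v -2.461 -3.284 -0.318
v -1.888 -1.504 -1.423
v -2.623 -3.355 -0.64
v -1.921 -1.636 -1.764
v -2.656 -3.487 -0.981
v -1.82 -1.806 -2.072
v -2.555 -3.657 -1.289
v -1.601 -1.99 -2.302
v -2.336 -3.841 -1.518
v -1.297 -2.16 -2.417
v -2.031 -4.011 -1.634
v -0.954 -2.289 -2.4
v -1.689 -4.14 -1.617
v -0.624 -2.358 -2.254
v -1.359 -4.209 -1.471
v -0.359 -2.356 -2.002
v -1.093 -4.207 -1.218
v -0.197 -2.285 -1.68
v -0.932 -4.136 -0.897
v -0.164 -2.153 -1.339
v -0.899 -4.004 -0.556
v -0.265 -1.983 -1.031
v -1 -3.834 -0.248
v -0.28 -2.509 -4.284
v -1.067 -2.058 -2.558
v -0.128 -1.706 -4.424
v -0.914 -1.254 -2.698
v 0.634 -2.606 -3.842
v -0.152 -2.154 -2.116
v 0.787 -1.802 -3.982
v 0 -1.351 -2.256
v 2.396 1.686 -0.251
v 3.032 2.129 -0.016
v 2.76 1.958 1.046
v 2.124 1.514 0.811
v 2.745 2.388 -0.048
v 2.473 2.217 1.014
v 2.378 2.486 -0.127
v 2.106 2.315 0.936
v 2.016 2.4 -0.234
v 1.743 2.229 0.829
v 1.74 2.151 -0.345
v 1.467 1.98 0.718
v 1.615 1.795 -0.434
v 1.342 1.624 0.628
v 1.669 1.414 -0.482
v 1.396 1.243 0.581
v 1.889 1.096 -0.476
v 1.616 0.924 0.586
v 2.226 0.912 -0.42
v 1.953 0.741 0.643
v 2.602 0.905 -0.324
v 2.329 0.734 0.738
v 2.93 1.078 -0.212
v 2.658 0.906 0.85
v 3.137 1.389 -0.109
v 2.864 1.218 0.953
v 3.173 1.769 -0.038
v 2.901 1.597 1.024
f 2 1 5
f 2 5 3
f 3 5 6
f 3 6 4
f 5 1 7
f 5 7 6
f 6 7 8
f 6 8 4
f 7 1 9
f 7 9 8
f 8 9 10
f 8 10 4
f 9 1 11
f 9 11 10
f 10 11 12
f 10 12 4
f 11 1 13
f 11 13 12
f 12 13 14
f 12 14 4
f 13 1 15
f 13 15 14
f 14 15 16
f 14 16 4
f 15 1 17
f 15 17 16
f 16 17 18
f 16 18 4
f 17 1 19
f 17 19 18
f 18 19 20
f 18 20 4
f 19 1 21
f 19 21 20
f 20 21 22
f 20 22 4
f 21 1 23
f 21 23 22
f 22 23 24
f 22 24 4
f 23 1 25
f 23 25 24
f 24 25 26
f 24 26 4
f 25 1 27
f 25 27 26
f 26 27 28
f 26 28 4
f 27 1 29
f 27 29 28
f 28 29 30
f 28 30 4
f 29 1 31
f 29 31 30
f 30 31 32
f 30 32 4
f 31 1 33
f 31 33 32
f 32 33 34
f 32 34 4
f 33 1 2
f 33 2 34
f 34 2 3
f 34 3 4
f 36 38 35
f 39 36 35
f 35 38 37
f 37 39 35
f 36 42 38
f 40 36 39
f 40 42 36
f 38 42 37
f 41 39 37
f 37 42 41
f 41 40 39
f 42 40 41
f 44 43 47
f 44 47 45
f 45 47 48
f 45 48 46
f 47 43 49
f 47 49 48
f 48 49 50
f 48 50 46
f 49 43 51
f 49 51 50
f 50 51 52
f 50 52 46
f 51 43 53
f 51 53 52
f 52 53 54
f 52 54 46
f 53 43 55
f 53 55 54
f 54 55 56
f 54 56 46
f 55 43 57
f 55 57 56
f 56 57 58
f 56 58 46
f 57 43 59
f 57 59 58
f 58 59 60
f 58 60 46
f 59 43 61
f 59 61 60
f 60 61 62
f 60 62 46
f 61 43 63
f 61 63 62
f 62 63 64
f 62 64 46
f 63 43 65
f 63 65 64
f 64 65 66
f 64 66 46
f 65 43 67
f 65 67 66
f 66 67 68
f 66 68 46
f 67 43 69
f 67 69 68
f 68 69 70
f 68 70 46
f 69 43 44
f 69 44 70
f 70 44 45
f 70 45 46



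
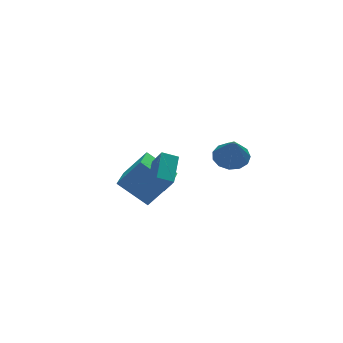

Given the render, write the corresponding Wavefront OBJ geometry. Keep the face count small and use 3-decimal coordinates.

v 2.521 0.158 -0.884
v 1.451 1.263 0.248
v 1.421 0.422 -2.18
v 0.352 1.527 -1.048
v 3.648 1.873 -1.492
v 2.579 2.978 -0.36
v 2.549 2.137 -2.788
v 1.479 3.242 -1.656
v 1.1 -1.998 0.348
v 1.258 -2.68 1.31
v 0.394 -1.706 0.671
v 0.552 -2.388 1.633
v 1.928 -0.792 1.067
v 2.086 -1.474 2.029
v 1.222 -0.5 1.39
v 1.38 -1.182 2.352
v 3.597 -3.618 2.883
v 4.37 -3.97 2.841
v 3.363 -4.302 4.277
v 4.426 -3.546 3.058
v 4.219 -3.146 3.219
v 3.815 -2.895 3.274
v 3.341 -2.874 3.205
v 2.949 -3.089 3.033
v 2.763 -3.472 2.814
v 2.841 -3.902 2.617
v 3.16 -4.241 2.504
v 3.617 -4.382 2.512
v 4.069 -4.281 2.637
f 2 4 1
f 5 2 1
f 1 4 3
f 3 5 1
f 2 8 4
f 6 2 5
f 6 8 2
f 4 8 3
f 7 5 3
f 3 8 7
f 7 6 5
f 8 6 7
f 10 12 9
f 13 10 9
f 9 12 11
f 11 13 9
f 10 16 12
f 14 10 13
f 14 16 10
f 12 16 11
f 15 13 11
f 11 16 15
f 15 14 13
f 16 14 15
f 18 17 20
f 18 20 19
f 20 17 21
f 20 21 19
f 21 17 22
f 21 22 19
f 22 17 23
f 22 23 19
f 23 17 24
f 23 24 19
f 24 17 25
f 24 25 19
f 25 17 26
f 25 26 19
f 26 17 27
f 26 27 19
f 27 17 28
f 27 28 19
f 28 17 29
f 28 29 19
f 29 17 18
f 29 18 19



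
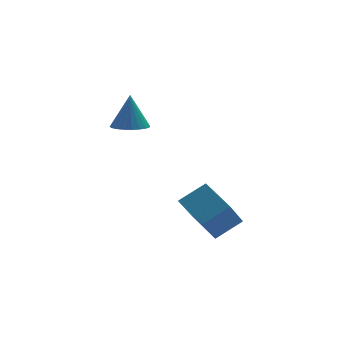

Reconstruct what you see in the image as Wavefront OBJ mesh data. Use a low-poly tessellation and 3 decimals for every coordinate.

v -3.263 3.763 1.271
v -2.628 3.385 1.312
v -3.157 4.097 2.729
v -2.532 3.648 1.244
v -2.548 3.93 1.181
v -2.672 4.185 1.131
v -2.886 4.377 1.102
v -3.158 4.475 1.1
v -3.446 4.464 1.123
v -3.705 4.347 1.169
v -3.898 4.141 1.23
v -3.994 3.877 1.298
v -3.978 3.595 1.361
v -3.854 3.34 1.411
v -3.64 3.148 1.439
v -3.368 3.05 1.442
v -3.08 3.061 1.419
v -2.821 3.178 1.373
v -1.375 -0.762 -2.473
v -2.09 -1.519 -1.232
v -1.852 0.576 -1.932
v -2.567 -0.181 -0.691
v -0.333 -0.659 -1.809
v -1.048 -1.416 -0.568
v -0.81 0.679 -1.268
v -1.525 -0.078 -0.027
f 2 1 4
f 2 4 3
f 4 1 5
f 4 5 3
f 5 1 6
f 5 6 3
f 6 1 7
f 6 7 3
f 7 1 8
f 7 8 3
f 8 1 9
f 8 9 3
f 9 1 10
f 9 10 3
f 10 1 11
f 10 11 3
f 11 1 12
f 11 12 3
f 12 1 13
f 12 13 3
f 13 1 14
f 13 14 3
f 14 1 15
f 14 15 3
f 15 1 16
f 15 16 3
f 16 1 17
f 16 17 3
f 17 1 18
f 17 18 3
f 18 1 2
f 18 2 3
f 20 22 19
f 23 20 19
f 19 22 21
f 21 23 19
f 20 26 22
f 24 20 23
f 24 26 20
f 22 26 21
f 25 23 21
f 21 26 25
f 25 24 23
f 26 24 25



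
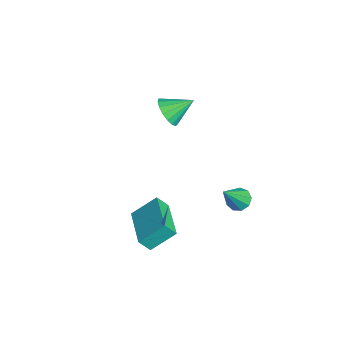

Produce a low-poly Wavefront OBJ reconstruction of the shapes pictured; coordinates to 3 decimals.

v 2.054 -3.682 -4.486
v 1.967 -4.178 -3.864
v 2.065 -2.55 -3.58
v 1.978 -3.046 -2.959
v 4.102 -3.834 -4.321
v 4.015 -4.33 -3.7
v 4.113 -2.702 -3.416
v 4.026 -3.198 -2.794
v 3.378 0.193 -2.477
v 3.707 -0.147 -2.83
v 4.022 -0.693 -1.023
v 3.915 0.182 -2.722
v 3.871 0.515 -2.499
v 3.597 0.698 -2.266
v 3.22 0.645 -2.132
v 2.917 0.38 -2.159
v 2.83 0.027 -2.335
v 2.999 -0.248 -2.577
v 3.345 -0.317 -2.773
v -2.375 -1.493 -1.413
v -1.607 -1.701 -1.218
v -2.245 -0.327 -0.687
v -1.567 -1.497 -1.552
v -1.713 -1.293 -1.853
v -2.011 -1.135 -2.054
v -2.392 -1.058 -2.108
v -2.769 -1.081 -2.003
v -3.056 -1.199 -1.763
v -3.188 -1.384 -1.442
v -3.133 -1.594 -1.115
v -2.904 -1.78 -0.856
v -2.555 -1.901 -0.725
v -2.164 -1.929 -0.752
v -1.822 -1.857 -0.93
f 2 4 1
f 5 2 1
f 1 4 3
f 3 5 1
f 2 8 4
f 6 2 5
f 6 8 2
f 4 8 3
f 7 5 3
f 3 8 7
f 7 6 5
f 8 6 7
f 10 9 12
f 10 12 11
f 12 9 13
f 12 13 11
f 13 9 14
f 13 14 11
f 14 9 15
f 14 15 11
f 15 9 16
f 15 16 11
f 16 9 17
f 16 17 11
f 17 9 18
f 17 18 11
f 18 9 19
f 18 19 11
f 19 9 10
f 19 10 11
f 21 20 23
f 21 23 22
f 23 20 24
f 23 24 22
f 24 20 25
f 24 25 22
f 25 20 26
f 25 26 22
f 26 20 27
f 26 27 22
f 27 20 28
f 27 28 22
f 28 20 29
f 28 29 22
f 29 20 30
f 29 30 22
f 30 20 31
f 30 31 22
f 31 20 32
f 31 32 22
f 32 20 33
f 32 33 22
f 33 20 34
f 33 34 22
f 34 20 21
f 34 21 22



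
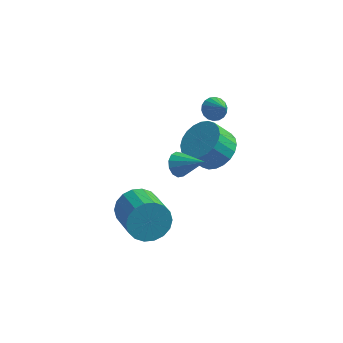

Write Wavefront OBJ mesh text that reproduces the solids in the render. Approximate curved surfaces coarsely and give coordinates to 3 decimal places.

v 0.857 -1.034 1.982
v 1.201 -0.951 1.51
v 1.983 -1.286 2.758
v 1.168 -0.654 1.655
v 1.036 -0.477 1.904
v 0.848 -0.477 2.178
v 0.662 -0.654 2.389
v 0.538 -0.951 2.472
v 0.516 -1.275 2.399
v 0.602 -1.522 2.194
v 0.769 -1.614 1.921
v 0.964 -1.522 1.668
v 1.125 -1.274 1.515
v 1.681 2.003 -0.051
v 2.509 1.688 0.413
v 1.867 1.361 1.335
v 1.039 1.677 0.871
v 2.491 2.059 0.533
v 1.849 1.732 1.455
v 2.35 2.422 0.563
v 1.708 2.095 1.485
v 2.107 2.721 0.5
v 1.465 2.394 1.422
v 1.8 2.91 0.353
v 1.158 2.583 1.275
v 1.474 2.962 0.145
v 0.832 2.635 1.067
v 1.18 2.868 -0.094
v 0.538 2.541 0.828
v 0.962 2.642 -0.325
v 0.32 2.315 0.597
v 0.853 2.319 -0.515
v 0.211 1.992 0.407
v 0.871 1.948 -0.635
v 0.229 1.621 0.287
v 1.012 1.585 -0.665
v 0.37 1.258 0.257
v 1.255 1.286 -0.602
v 0.613 0.959 0.32
v 1.562 1.097 -0.455
v 0.92 0.77 0.467
v 1.888 1.045 -0.247
v 1.246 0.718 0.675
v 2.182 1.139 -0.008
v 1.54 0.812 0.914
v 2.4 1.365 0.223
v 1.758 1.038 1.145
v -1.298 0.348 -3.25
v -0.686 0.308 -4.015
v 0.249 -1.088 -3.194
v -0.362 -1.048 -2.43
v -0.491 0.595 -3.75
v 0.444 -0.801 -2.929
v -0.456 0.832 -3.386
v 0.479 -0.564 -2.565
v -0.588 0.974 -2.995
v 0.347 -0.422 -2.174
v -0.86 0.991 -2.654
v 0.075 -0.405 -1.834
v -1.219 0.882 -2.432
v -0.284 -0.514 -1.611
v -1.593 0.666 -2.372
v -0.658 -0.73 -1.551
v -1.909 0.388 -2.486
v -0.974 -1.008 -1.665
v -2.104 0.101 -2.751
v -1.169 -1.295 -1.93
v -2.139 -0.136 -3.115
v -1.204 -1.532 -2.294
v -2.007 -0.278 -3.506
v -1.072 -1.674 -2.685
v -1.735 -0.295 -3.846
v -0.8 -1.691 -3.026
v -1.376 -0.186 -4.069
v -0.441 -1.582 -3.248
v -1.002 0.03 -4.129
v -0.067 -1.366 -3.308
v 1.21 3.399 1.305
v 1.644 3.307 0.932
v 1.81 2.781 2.155
v 1.712 3.529 1.045
v 1.681 3.725 1.21
v 1.556 3.856 1.394
v 1.363 3.897 1.56
v 1.14 3.84 1.676
v 0.93 3.695 1.718
v 0.776 3.492 1.679
v 0.708 3.27 1.566
v 0.739 3.074 1.401
v 0.864 2.942 1.217
v 1.057 2.901 1.051
v 1.281 2.959 0.935
v 1.49 3.104 0.892
f 2 1 4
f 2 4 3
f 4 1 5
f 4 5 3
f 5 1 6
f 5 6 3
f 6 1 7
f 6 7 3
f 7 1 8
f 7 8 3
f 8 1 9
f 8 9 3
f 9 1 10
f 9 10 3
f 10 1 11
f 10 11 3
f 11 1 12
f 11 12 3
f 12 1 13
f 12 13 3
f 13 1 2
f 13 2 3
f 15 14 18
f 15 18 16
f 16 18 19
f 16 19 17
f 18 14 20
f 18 20 19
f 19 20 21
f 19 21 17
f 20 14 22
f 20 22 21
f 21 22 23
f 21 23 17
f 22 14 24
f 22 24 23
f 23 24 25
f 23 25 17
f 24 14 26
f 24 26 25
f 25 26 27
f 25 27 17
f 26 14 28
f 26 28 27
f 27 28 29
f 27 29 17
f 28 14 30
f 28 30 29
f 29 30 31
f 29 31 17
f 30 14 32
f 30 32 31
f 31 32 33
f 31 33 17
f 32 14 34
f 32 34 33
f 33 34 35
f 33 35 17
f 34 14 36
f 34 36 35
f 35 36 37
f 35 37 17
f 36 14 38
f 36 38 37
f 37 38 39
f 37 39 17
f 38 14 40
f 38 40 39
f 39 40 41
f 39 41 17
f 40 14 42
f 40 42 41
f 41 42 43
f 41 43 17
f 42 14 44
f 42 44 43
f 43 44 45
f 43 45 17
f 44 14 46
f 44 46 45
f 45 46 47
f 45 47 17
f 46 14 15
f 46 15 47
f 47 15 16
f 47 16 17
f 49 48 52
f 49 52 50
f 50 52 53
f 50 53 51
f 52 48 54
f 52 54 53
f 53 54 55
f 53 55 51
f 54 48 56
f 54 56 55
f 55 56 57
f 55 57 51
f 56 48 58
f 56 58 57
f 57 58 59
f 57 59 51
f 58 48 60
f 58 60 59
f 59 60 61
f 59 61 51
f 60 48 62
f 60 62 61
f 61 62 63
f 61 63 51
f 62 48 64
f 62 64 63
f 63 64 65
f 63 65 51
f 64 48 66
f 64 66 65
f 65 66 67
f 65 67 51
f 66 48 68
f 66 68 67
f 67 68 69
f 67 69 51
f 68 48 70
f 68 70 69
f 69 70 71
f 69 71 51
f 70 48 72
f 70 72 71
f 71 72 73
f 71 73 51
f 72 48 74
f 72 74 73
f 73 74 75
f 73 75 51
f 74 48 76
f 74 76 75
f 75 76 77
f 75 77 51
f 76 48 49
f 76 49 77
f 77 49 50
f 77 50 51
f 79 78 81
f 79 81 80
f 81 78 82
f 81 82 80
f 82 78 83
f 82 83 80
f 83 78 84
f 83 84 80
f 84 78 85
f 84 85 80
f 85 78 86
f 85 86 80
f 86 78 87
f 86 87 80
f 87 78 88
f 87 88 80
f 88 78 89
f 88 89 80
f 89 78 90
f 89 90 80
f 90 78 91
f 90 91 80
f 91 78 92
f 91 92 80
f 92 78 93
f 92 93 80
f 93 78 79
f 93 79 80



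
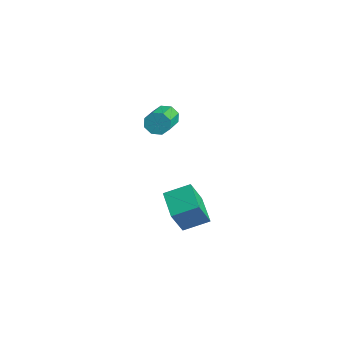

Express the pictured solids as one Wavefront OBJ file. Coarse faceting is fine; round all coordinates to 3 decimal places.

v 0.341 0.004 3.617
v 0.732 0.099 2.949
v 2.09 -1.089 3.575
v 1.699 -1.184 4.243
v 0.889 0.498 3.364
v 2.248 -0.69 3.99
v 0.725 0.607 3.928
v 2.084 -0.58 4.554
v 0.336 0.364 4.309
v 1.695 -0.824 4.935
v -0.05 -0.091 4.285
v 1.308 -1.279 4.911
v -0.208 -0.49 3.87
v 1.151 -1.678 4.496
v -0.044 -0.6 3.306
v 1.315 -1.787 3.932
v 0.345 -0.356 2.925
v 1.704 -1.544 3.551
v 0.988 0.22 -3.681
v 1.325 -0.67 -1.933
v 1.514 1.662 -3.049
v 1.851 0.773 -1.301
v 2.789 -0.193 -4.239
v 3.126 -1.082 -2.491
v 3.315 1.25 -3.607
v 3.652 0.36 -1.859
f 2 1 5
f 2 5 3
f 3 5 6
f 3 6 4
f 5 1 7
f 5 7 6
f 6 7 8
f 6 8 4
f 7 1 9
f 7 9 8
f 8 9 10
f 8 10 4
f 9 1 11
f 9 11 10
f 10 11 12
f 10 12 4
f 11 1 13
f 11 13 12
f 12 13 14
f 12 14 4
f 13 1 15
f 13 15 14
f 14 15 16
f 14 16 4
f 15 1 17
f 15 17 16
f 16 17 18
f 16 18 4
f 17 1 2
f 17 2 18
f 18 2 3
f 18 3 4
f 20 22 19
f 23 20 19
f 19 22 21
f 21 23 19
f 20 26 22
f 24 20 23
f 24 26 20
f 22 26 21
f 25 23 21
f 21 26 25
f 25 24 23
f 26 24 25



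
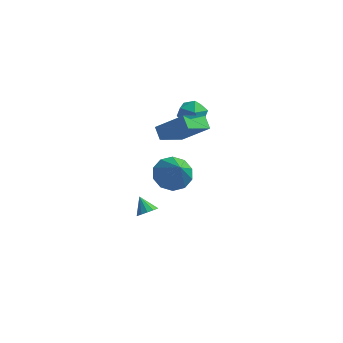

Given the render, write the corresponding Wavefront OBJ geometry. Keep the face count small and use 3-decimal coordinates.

v -1.438 -3.186 3.13
v -0.701 -3.521 2.525
v -0.682 -4.234 4.63
v -0.505 -2.993 2.795
v -0.664 -2.539 3.192
v -1.119 -2.332 3.566
v -1.696 -2.451 3.773
v -2.174 -2.851 3.735
v -2.371 -3.378 3.465
v -2.211 -3.832 3.067
v -1.756 -4.039 2.694
v -1.179 -3.92 2.487
v -3.321 0.299 2.534
v -3.757 0.805 3.028
v -2.653 1.811 1.577
v -3.089 2.316 2.07
v -1.871 0.404 3.71
v -2.307 0.909 4.203
v -1.203 1.915 2.752
v -1.639 2.421 3.246
v -3.611 -0.841 -2.417
v -3.168 -0.455 -2.297
v -4.209 -0.379 -1.703
v -3.353 -0.314 -2.543
v -3.62 -0.341 -2.748
v -3.884 -0.526 -2.849
v -4.062 -0.812 -2.813
v -4.096 -1.106 -2.651
v -3.977 -1.317 -2.415
v -3.741 -1.377 -2.18
v -3.465 -1.266 -2.02
v -3.234 -1.021 -1.987
v -3.124 -0.718 -2.09
v -2.976 3.969 1.95
v -2.095 3.766 1.942
v -3.185 3.014 3.038
v -2.304 2.811 3.03
v -2.579 3.624 3.315
v -2.449 4.215 2.642
v -2.831 2.565 2.338
v -2.701 3.156 1.665
v -2.005 2.899 2.181
v -1.849 3.553 2.786
v -3.431 3.227 2.194
v -3.275 3.881 2.799
f 2 1 4
f 2 4 3
f 4 1 5
f 4 5 3
f 5 1 6
f 5 6 3
f 6 1 7
f 6 7 3
f 7 1 8
f 7 8 3
f 8 1 9
f 8 9 3
f 9 1 10
f 9 10 3
f 10 1 11
f 10 11 3
f 11 1 12
f 11 12 3
f 12 1 2
f 12 2 3
f 14 16 13
f 17 14 13
f 13 16 15
f 15 17 13
f 14 20 16
f 18 14 17
f 18 20 14
f 16 20 15
f 19 17 15
f 15 20 19
f 19 18 17
f 20 18 19
f 22 21 24
f 22 24 23
f 24 21 25
f 24 25 23
f 25 21 26
f 25 26 23
f 26 21 27
f 26 27 23
f 27 21 28
f 27 28 23
f 28 21 29
f 28 29 23
f 29 21 30
f 29 30 23
f 30 21 31
f 30 31 23
f 31 21 32
f 31 32 23
f 32 21 33
f 32 33 23
f 33 21 22
f 33 22 23
f 34 45 39
f 34 39 35
f 34 35 41
f 34 41 44
f 34 44 45
f 35 39 43
f 39 45 38
f 45 44 36
f 44 41 40
f 41 35 42
f 37 43 38
f 37 38 36
f 37 36 40
f 37 40 42
f 37 42 43
f 38 43 39
f 36 38 45
f 40 36 44
f 42 40 41
f 43 42 35



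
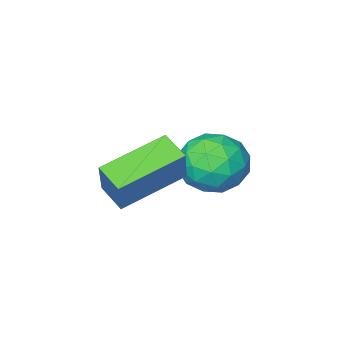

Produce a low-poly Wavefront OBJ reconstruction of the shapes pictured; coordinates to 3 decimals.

v 0.028 -0.989 2.262
v -1.892 -0.851 2.875
v -0.032 -0.171 1.891
v -1.952 -0.033 2.504
v 0.472 -0.387 3.516
v -1.448 -0.249 4.129
v 0.412 0.431 3.145
v -1.508 0.569 3.758
v -2.717 0.856 2.723
v -1.988 0.176 2.983
v -3.732 -0.396 2.297
v -3.003 -1.076 2.557
v -3.472 -0.52 3.287
v -2.845 0.254 3.55
v -2.875 -0.474 1.73
v -2.248 0.3 1.993
v -2.085 -0.646 2.369
v -2.454 -0.674 3.331
v -3.266 0.454 1.949
v -3.635 0.426 2.911
v -2.263 0.626 2.89
v -3.457 -0.846 2.39
v -3.732 -0.519 2.819
v -3.304 -0.919 2.971
v -2.767 0.672 3.223
v -2.338 0.272 3.376
v -3.211 -0.137 3.555
v -3.382 -0.492 1.904
v -2.953 -0.892 2.057
v -2.416 0.699 2.309
v -1.988 0.299 2.461
v -2.509 -0.083 1.725
v -1.892 -0.257 2.682
v -2.489 -0.993 2.432
v -2.414 -0.639 1.946
v -2.045 -0.184 2.101
v -2.109 -0.273 3.248
v -2.705 -1.009 2.998
v -2.981 -0.682 3.426
v -2.612 -0.227 3.581
v -2.166 -0.756 2.887
v -3.015 0.789 2.282
v -3.611 0.053 2.032
v -3.108 0.007 1.699
v -2.739 0.462 1.854
v -3.231 0.773 2.848
v -3.828 0.037 2.598
v -3.675 -0.036 3.179
v -3.306 0.419 3.334
v -3.554 0.536 2.393
f 2 4 1
f 5 2 1
f 1 4 3
f 3 5 1
f 2 8 4
f 6 2 5
f 6 8 2
f 4 8 3
f 7 5 3
f 3 8 7
f 7 6 5
f 8 6 7
f 9 46 25
f 46 20 49
f 25 49 14
f 46 49 25
f 9 25 21
f 25 14 26
f 21 26 10
f 25 26 21
f 9 21 30
f 21 10 31
f 30 31 16
f 21 31 30
f 9 30 42
f 30 16 45
f 42 45 19
f 30 45 42
f 9 42 46
f 42 19 50
f 46 50 20
f 42 50 46
f 10 26 37
f 26 14 40
f 37 40 18
f 26 40 37
f 14 49 27
f 49 20 48
f 27 48 13
f 49 48 27
f 20 50 47
f 50 19 43
f 47 43 11
f 50 43 47
f 19 45 44
f 45 16 32
f 44 32 15
f 45 32 44
f 16 31 36
f 31 10 33
f 36 33 17
f 31 33 36
f 12 38 24
f 38 18 39
f 24 39 13
f 38 39 24
f 12 24 22
f 24 13 23
f 22 23 11
f 24 23 22
f 12 22 29
f 22 11 28
f 29 28 15
f 22 28 29
f 12 29 34
f 29 15 35
f 34 35 17
f 29 35 34
f 12 34 38
f 34 17 41
f 38 41 18
f 34 41 38
f 13 39 27
f 39 18 40
f 27 40 14
f 39 40 27
f 11 23 47
f 23 13 48
f 47 48 20
f 23 48 47
f 15 28 44
f 28 11 43
f 44 43 19
f 28 43 44
f 17 35 36
f 35 15 32
f 36 32 16
f 35 32 36
f 18 41 37
f 41 17 33
f 37 33 10
f 41 33 37



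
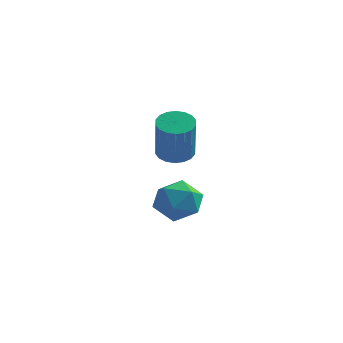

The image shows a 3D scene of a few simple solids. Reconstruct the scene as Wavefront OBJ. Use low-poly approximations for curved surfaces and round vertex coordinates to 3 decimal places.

v -2.881 0.29 -2.727
v -2.333 -0.354 -2.377
v -3.927 -0.066 -1.743
v -3.379 -0.71 -1.393
v -3.175 0.174 -1.281
v -2.528 0.395 -1.889
v -3.732 -0.815 -2.231
v -3.085 -0.594 -2.839
v -2.859 -1.037 -2.071
v -2.515 -0.425 -1.484
v -3.745 0.005 -2.636
v -3.401 0.617 -2.049
v -2.506 -1.571 0.636
v -1.905 -1.398 0.559
v -1.514 -2.095 2.048
v -2.114 -2.269 2.124
v -2.017 -1.178 0.692
v -1.626 -1.875 2.18
v -2.226 -1.035 0.813
v -1.834 -1.733 2.302
v -2.49 -0.999 0.9
v -2.099 -1.697 2.388
v -2.757 -1.076 0.934
v -2.366 -1.774 2.422
v -2.975 -1.252 0.909
v -2.584 -1.949 2.397
v -3.1 -1.49 0.83
v -2.708 -2.188 2.318
v -3.106 -1.745 0.712
v -2.715 -2.442 2.201
v -2.994 -1.965 0.58
v -2.603 -2.662 2.068
v -2.786 -2.107 0.458
v -2.394 -2.805 1.947
v -2.521 -2.143 0.372
v -2.13 -2.841 1.86
v -2.254 -2.066 0.338
v -1.863 -2.764 1.826
v -2.036 -1.891 0.363
v -1.645 -2.588 1.851
v -1.912 -1.652 0.442
v -1.52 -2.35 1.93
f 1 12 6
f 1 6 2
f 1 2 8
f 1 8 11
f 1 11 12
f 2 6 10
f 6 12 5
f 12 11 3
f 11 8 7
f 8 2 9
f 4 10 5
f 4 5 3
f 4 3 7
f 4 7 9
f 4 9 10
f 5 10 6
f 3 5 12
f 7 3 11
f 9 7 8
f 10 9 2
f 14 13 17
f 14 17 15
f 15 17 18
f 15 18 16
f 17 13 19
f 17 19 18
f 18 19 20
f 18 20 16
f 19 13 21
f 19 21 20
f 20 21 22
f 20 22 16
f 21 13 23
f 21 23 22
f 22 23 24
f 22 24 16
f 23 13 25
f 23 25 24
f 24 25 26
f 24 26 16
f 25 13 27
f 25 27 26
f 26 27 28
f 26 28 16
f 27 13 29
f 27 29 28
f 28 29 30
f 28 30 16
f 29 13 31
f 29 31 30
f 30 31 32
f 30 32 16
f 31 13 33
f 31 33 32
f 32 33 34
f 32 34 16
f 33 13 35
f 33 35 34
f 34 35 36
f 34 36 16
f 35 13 37
f 35 37 36
f 36 37 38
f 36 38 16
f 37 13 39
f 37 39 38
f 38 39 40
f 38 40 16
f 39 13 41
f 39 41 40
f 40 41 42
f 40 42 16
f 41 13 14
f 41 14 42
f 42 14 15
f 42 15 16



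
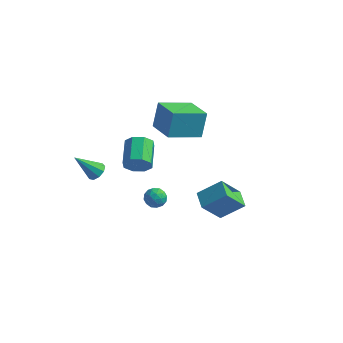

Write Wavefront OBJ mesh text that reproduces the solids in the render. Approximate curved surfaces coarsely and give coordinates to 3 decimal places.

v 0.042 -0.907 -1.247
v 0.514 -1.23 -0.873
v -0.754 -1.33 -0.607
v -0.282 -1.653 -0.233
v -0.33 -0.972 -0.208
v 0.162 -0.71 -0.604
v -0.402 -1.85 -0.876
v 0.09 -1.588 -1.272
v 0.24 -1.813 -0.644
v 0.284 -1.27 -0.231
v -0.524 -1.29 -1.249
v -0.48 -0.747 -0.836
v 0.348 -1.032 -1.116
v -0.588 -1.528 -0.364
v -0.616 -1.128 -0.349
v -0.339 -1.318 -0.129
v 0.141 -0.726 -0.958
v 0.418 -0.916 -0.738
v -0.078 -0.764 -0.347
v -0.658 -1.644 -0.742
v -0.381 -1.834 -0.522
v 0.099 -1.242 -1.351
v 0.376 -1.432 -1.131
v -0.162 -1.796 -1.133
v 0.464 -1.564 -0.762
v -0.004 -1.812 -0.385
v -0.074 -1.928 -0.764
v 0.215 -1.774 -0.996
v 0.49 -1.245 -0.519
v 0.022 -1.493 -0.143
v -0.006 -1.093 -0.128
v 0.283 -0.939 -0.361
v 0.329 -1.587 -0.384
v -0.262 -1.067 -1.337
v -0.73 -1.315 -0.961
v -0.523 -1.621 -1.119
v -0.234 -1.467 -1.352
v -0.236 -0.748 -1.095
v -0.704 -0.996 -0.718
v -0.455 -0.786 -0.484
v -0.166 -0.632 -0.716
v -0.569 -0.973 -1.096
v -2.723 -3.145 2.353
v -2.338 -2.899 2.757
v -3.777 -3.655 3.667
v -2.621 -2.616 2.639
v -2.952 -2.581 2.388
v -3.176 -2.809 2.12
v -3.188 -3.195 1.961
v -2.982 -3.557 1.985
v -2.656 -3.727 2.182
v -2.36 -3.624 2.458
v -2.235 -3.297 2.685
v -0.126 0.578 3.036
v -0.088 1.275 4.542
v -1.531 1.792 2.51
v -1.493 2.489 4.016
v 1.313 1.951 2.364
v 1.351 2.648 3.87
v -0.092 3.165 1.838
v -0.054 3.862 3.344
v -2.873 2.658 -2.348
v -2.581 3.006 -3.114
v -3.115 4.59 -2.597
v -3.407 4.242 -1.832
v -3.229 2.8 -3.152
v -3.763 4.384 -2.635
v -3.668 2.51 -2.719
v -4.203 4.095 -2.202
v -3.642 2.307 -2.069
v -4.176 3.892 -1.553
v -3.165 2.31 -1.583
v -3.699 3.894 -1.066
v -2.517 2.516 -1.545
v -3.051 4.1 -1.028
v -2.077 2.805 -1.978
v -2.612 4.39 -1.461
v -2.104 3.008 -2.627
v -2.638 4.593 -2.111
v 2.458 -1.673 1.011
v 3.639 -1.059 1.969
v 3.21 -0.791 -0.482
v 4.391 -0.177 0.476
v 3.089 -2.563 0.804
v 4.27 -1.949 1.762
v 3.841 -1.681 -0.689
v 5.022 -1.067 0.269
f 1 38 17
f 38 12 41
f 17 41 6
f 38 41 17
f 1 17 13
f 17 6 18
f 13 18 2
f 17 18 13
f 1 13 22
f 13 2 23
f 22 23 8
f 13 23 22
f 1 22 34
f 22 8 37
f 34 37 11
f 22 37 34
f 1 34 38
f 34 11 42
f 38 42 12
f 34 42 38
f 2 18 29
f 18 6 32
f 29 32 10
f 18 32 29
f 6 41 19
f 41 12 40
f 19 40 5
f 41 40 19
f 12 42 39
f 42 11 35
f 39 35 3
f 42 35 39
f 11 37 36
f 37 8 24
f 36 24 7
f 37 24 36
f 8 23 28
f 23 2 25
f 28 25 9
f 23 25 28
f 4 30 16
f 30 10 31
f 16 31 5
f 30 31 16
f 4 16 14
f 16 5 15
f 14 15 3
f 16 15 14
f 4 14 21
f 14 3 20
f 21 20 7
f 14 20 21
f 4 21 26
f 21 7 27
f 26 27 9
f 21 27 26
f 4 26 30
f 26 9 33
f 30 33 10
f 26 33 30
f 5 31 19
f 31 10 32
f 19 32 6
f 31 32 19
f 3 15 39
f 15 5 40
f 39 40 12
f 15 40 39
f 7 20 36
f 20 3 35
f 36 35 11
f 20 35 36
f 9 27 28
f 27 7 24
f 28 24 8
f 27 24 28
f 10 33 29
f 33 9 25
f 29 25 2
f 33 25 29
f 44 43 46
f 44 46 45
f 46 43 47
f 46 47 45
f 47 43 48
f 47 48 45
f 48 43 49
f 48 49 45
f 49 43 50
f 49 50 45
f 50 43 51
f 50 51 45
f 51 43 52
f 51 52 45
f 52 43 53
f 52 53 45
f 53 43 44
f 53 44 45
f 55 57 54
f 58 55 54
f 54 57 56
f 56 58 54
f 55 61 57
f 59 55 58
f 59 61 55
f 57 61 56
f 60 58 56
f 56 61 60
f 60 59 58
f 61 59 60
f 63 62 66
f 63 66 64
f 64 66 67
f 64 67 65
f 66 62 68
f 66 68 67
f 67 68 69
f 67 69 65
f 68 62 70
f 68 70 69
f 69 70 71
f 69 71 65
f 70 62 72
f 70 72 71
f 71 72 73
f 71 73 65
f 72 62 74
f 72 74 73
f 73 74 75
f 73 75 65
f 74 62 76
f 74 76 75
f 75 76 77
f 75 77 65
f 76 62 78
f 76 78 77
f 77 78 79
f 77 79 65
f 78 62 63
f 78 63 79
f 79 63 64
f 79 64 65
f 81 83 80
f 84 81 80
f 80 83 82
f 82 84 80
f 81 87 83
f 85 81 84
f 85 87 81
f 83 87 82
f 86 84 82
f 82 87 86
f 86 85 84
f 87 85 86



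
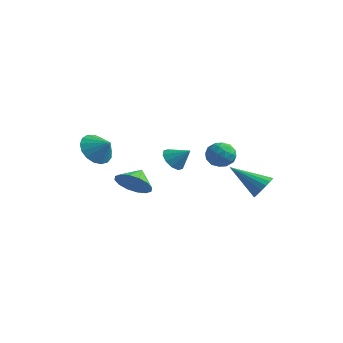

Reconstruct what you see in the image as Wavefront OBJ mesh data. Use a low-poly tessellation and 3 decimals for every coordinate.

v 0.783 3.319 -2.699
v 1.378 3.712 -2.363
v 1.162 2.248 -2.117
v 1.757 2.641 -1.781
v 1.013 2.788 -1.562
v 0.78 3.45 -1.922
v 1.76 2.51 -2.558
v 1.527 3.172 -2.918
v 1.982 3.212 -2.276
v 1.52 3.384 -1.66
v 1.02 2.576 -2.82
v 0.558 2.748 -2.204
v 1.048 3.609 -2.582
v 1.492 2.351 -1.898
v 1.055 2.437 -1.769
v 1.405 2.668 -1.571
v 0.696 3.455 -2.323
v 1.045 3.686 -2.125
v 0.831 3.143 -1.654
v 1.495 2.274 -2.355
v 1.844 2.505 -2.157
v 1.135 3.292 -2.909
v 1.485 3.523 -2.711
v 1.709 2.817 -2.826
v 1.752 3.547 -2.333
v 1.975 2.917 -1.991
v 1.977 2.84 -2.448
v 1.84 3.229 -2.659
v 1.481 3.648 -1.971
v 1.703 3.018 -1.629
v 1.266 3.105 -1.5
v 1.129 3.494 -1.712
v 1.836 3.354 -1.92
v 0.837 2.942 -2.851
v 1.059 2.312 -2.509
v 1.411 2.466 -2.768
v 1.274 2.855 -2.98
v 0.565 3.043 -2.489
v 0.788 2.413 -2.147
v 0.7 2.731 -1.821
v 0.563 3.12 -2.032
v 0.704 2.606 -2.56
v -2.918 -1.074 -1.587
v -2.509 -1.763 -2.097
v -2.082 -1.046 -0.953
v -2.369 -1.38 -2.299
v -2.355 -0.927 -2.338
v -2.471 -0.508 -2.204
v -2.688 -0.219 -1.929
v -2.959 -0.125 -1.576
v -3.22 -0.249 -1.225
v -3.412 -0.562 -0.957
v -3.491 -0.993 -0.833
v -3.439 -1.442 -0.882
v -3.268 -1.807 -1.092
v -3.016 -2.004 -1.416
v -2.742 -1.988 -1.778
v 1.171 -0.573 -1.379
v 1.637 -0.819 -1.824
v 1.949 -0.327 -0.701
v 1.58 -0.405 -1.909
v 1.366 -0.055 -1.791
v 1.078 0.097 -1.515
v 0.826 -0.007 -1.188
v 0.705 -0.327 -0.933
v 0.763 -0.741 -0.848
v 0.976 -1.091 -0.966
v 1.264 -1.243 -1.242
v 1.517 -1.139 -1.569
v 3.8 2.85 -3.681
v 4.236 2.727 -3.121
v 2.24 2.33 -2.579
v 4.15 3.059 -3.087
v 3.983 3.343 -3.188
v 3.775 3.514 -3.403
v 3.572 3.533 -3.681
v 3.422 3.396 -3.959
v 3.358 3.134 -4.173
v 3.396 2.807 -4.275
v 3.526 2.49 -4.24
v 3.719 2.255 -4.077
v 3.931 2.157 -3.824
v 4.113 2.218 -3.537
v 4.223 2.423 -3.284
v -0.192 -1.767 -2.853
v 0.69 -1.84 -2.537
v -0.328 -0.953 -2.287
v 0.721 -1.559 -2.933
v 0.507 -1.334 -3.308
v 0.106 -1.225 -3.561
v -0.375 -1.26 -3.624
v -0.807 -1.432 -3.481
v -1.075 -1.693 -3.169
v -1.106 -1.974 -2.773
v -0.892 -2.199 -2.398
v -0.491 -2.309 -2.146
v -0.01 -2.273 -2.082
v 0.422 -2.101 -2.225
f 1 38 17
f 38 12 41
f 17 41 6
f 38 41 17
f 1 17 13
f 17 6 18
f 13 18 2
f 17 18 13
f 1 13 22
f 13 2 23
f 22 23 8
f 13 23 22
f 1 22 34
f 22 8 37
f 34 37 11
f 22 37 34
f 1 34 38
f 34 11 42
f 38 42 12
f 34 42 38
f 2 18 29
f 18 6 32
f 29 32 10
f 18 32 29
f 6 41 19
f 41 12 40
f 19 40 5
f 41 40 19
f 12 42 39
f 42 11 35
f 39 35 3
f 42 35 39
f 11 37 36
f 37 8 24
f 36 24 7
f 37 24 36
f 8 23 28
f 23 2 25
f 28 25 9
f 23 25 28
f 4 30 16
f 30 10 31
f 16 31 5
f 30 31 16
f 4 16 14
f 16 5 15
f 14 15 3
f 16 15 14
f 4 14 21
f 14 3 20
f 21 20 7
f 14 20 21
f 4 21 26
f 21 7 27
f 26 27 9
f 21 27 26
f 4 26 30
f 26 9 33
f 30 33 10
f 26 33 30
f 5 31 19
f 31 10 32
f 19 32 6
f 31 32 19
f 3 15 39
f 15 5 40
f 39 40 12
f 15 40 39
f 7 20 36
f 20 3 35
f 36 35 11
f 20 35 36
f 9 27 28
f 27 7 24
f 28 24 8
f 27 24 28
f 10 33 29
f 33 9 25
f 29 25 2
f 33 25 29
f 44 43 46
f 44 46 45
f 46 43 47
f 46 47 45
f 47 43 48
f 47 48 45
f 48 43 49
f 48 49 45
f 49 43 50
f 49 50 45
f 50 43 51
f 50 51 45
f 51 43 52
f 51 52 45
f 52 43 53
f 52 53 45
f 53 43 54
f 53 54 45
f 54 43 55
f 54 55 45
f 55 43 56
f 55 56 45
f 56 43 57
f 56 57 45
f 57 43 44
f 57 44 45
f 59 58 61
f 59 61 60
f 61 58 62
f 61 62 60
f 62 58 63
f 62 63 60
f 63 58 64
f 63 64 60
f 64 58 65
f 64 65 60
f 65 58 66
f 65 66 60
f 66 58 67
f 66 67 60
f 67 58 68
f 67 68 60
f 68 58 69
f 68 69 60
f 69 58 59
f 69 59 60
f 71 70 73
f 71 73 72
f 73 70 74
f 73 74 72
f 74 70 75
f 74 75 72
f 75 70 76
f 75 76 72
f 76 70 77
f 76 77 72
f 77 70 78
f 77 78 72
f 78 70 79
f 78 79 72
f 79 70 80
f 79 80 72
f 80 70 81
f 80 81 72
f 81 70 82
f 81 82 72
f 82 70 83
f 82 83 72
f 83 70 84
f 83 84 72
f 84 70 71
f 84 71 72
f 86 85 88
f 86 88 87
f 88 85 89
f 88 89 87
f 89 85 90
f 89 90 87
f 90 85 91
f 90 91 87
f 91 85 92
f 91 92 87
f 92 85 93
f 92 93 87
f 93 85 94
f 93 94 87
f 94 85 95
f 94 95 87
f 95 85 96
f 95 96 87
f 96 85 97
f 96 97 87
f 97 85 98
f 97 98 87
f 98 85 86
f 98 86 87

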